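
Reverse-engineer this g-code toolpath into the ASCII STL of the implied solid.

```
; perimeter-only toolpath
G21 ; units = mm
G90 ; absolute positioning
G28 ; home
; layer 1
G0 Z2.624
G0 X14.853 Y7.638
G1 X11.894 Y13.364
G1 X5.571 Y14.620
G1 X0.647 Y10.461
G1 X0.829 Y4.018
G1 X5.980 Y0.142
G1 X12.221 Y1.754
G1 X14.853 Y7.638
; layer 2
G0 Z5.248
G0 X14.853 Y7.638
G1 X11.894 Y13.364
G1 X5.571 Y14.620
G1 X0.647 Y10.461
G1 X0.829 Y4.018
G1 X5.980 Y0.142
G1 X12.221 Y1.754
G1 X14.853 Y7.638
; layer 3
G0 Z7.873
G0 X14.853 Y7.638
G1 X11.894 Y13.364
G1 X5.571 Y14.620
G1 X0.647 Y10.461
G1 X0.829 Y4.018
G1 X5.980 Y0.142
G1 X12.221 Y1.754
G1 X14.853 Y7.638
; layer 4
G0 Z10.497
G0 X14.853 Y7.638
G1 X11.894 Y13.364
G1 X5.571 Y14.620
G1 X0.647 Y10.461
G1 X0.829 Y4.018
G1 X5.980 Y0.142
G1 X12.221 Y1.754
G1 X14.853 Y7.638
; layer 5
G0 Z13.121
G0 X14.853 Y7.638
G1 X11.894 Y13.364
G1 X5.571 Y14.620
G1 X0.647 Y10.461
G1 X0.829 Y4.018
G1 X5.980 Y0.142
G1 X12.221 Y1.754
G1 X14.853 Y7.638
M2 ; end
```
solid part
  facet normal 0.0000 0.0000 -1.0000
    outer loop
      vertex 5.571 14.620 0.000
      vertex 11.894 13.364 0.000
      vertex 14.853 7.638 0.000
    endloop
  endfacet
  facet normal 0.0000 0.0000 -1.0000
    outer loop
      vertex 0.647 10.461 0.000
      vertex 5.571 14.620 0.000
      vertex 14.853 7.638 0.000
    endloop
  endfacet
  facet normal 0.0000 0.0000 -1.0000
    outer loop
      vertex 0.829 4.018 0.000
      vertex 0.647 10.461 0.000
      vertex 14.853 7.638 0.000
    endloop
  endfacet
  facet normal 0.0000 0.0000 -1.0000
    outer loop
      vertex 5.980 0.142 0.000
      vertex 0.829 4.018 0.000
      vertex 14.853 7.638 0.000
    endloop
  endfacet
  facet normal 0.0000 0.0000 -1.0000
    outer loop
      vertex 12.221 1.754 0.000
      vertex 5.980 0.142 0.000
      vertex 14.853 7.638 0.000
    endloop
  endfacet
  facet normal 0.0000 0.0000 1.0000
    outer loop
      vertex 14.853 7.638 13.121
      vertex 11.894 13.364 13.121
      vertex 5.571 14.620 13.121
    endloop
  endfacet
  facet normal 0.0000 0.0000 1.0000
    outer loop
      vertex 14.853 7.638 13.121
      vertex 5.571 14.620 13.121
      vertex 0.647 10.461 13.121
    endloop
  endfacet
  facet normal 0.0000 0.0000 1.0000
    outer loop
      vertex 14.853 7.638 13.121
      vertex 0.647 10.461 13.121
      vertex 0.829 4.018 13.121
    endloop
  endfacet
  facet normal 0.0000 0.0000 1.0000
    outer loop
      vertex 14.853 7.638 13.121
      vertex 0.829 4.018 13.121
      vertex 5.980 0.142 13.121
    endloop
  endfacet
  facet normal 0.0000 0.0000 1.0000
    outer loop
      vertex 14.853 7.638 13.121
      vertex 5.980 0.142 13.121
      vertex 12.221 1.754 13.121
    endloop
  endfacet
  facet normal 0.8884 0.4591 0.0000
    outer loop
      vertex 14.853 7.638 0.000
      vertex 11.894 13.364 0.000
      vertex 11.894 13.364 13.121
    endloop
  endfacet
  facet normal 0.8884 0.4591 0.0000
    outer loop
      vertex 14.853 7.638 0.000
      vertex 11.894 13.364 13.121
      vertex 14.853 7.638 13.121
    endloop
  endfacet
  facet normal 0.1948 0.9808 0.0000
    outer loop
      vertex 11.894 13.364 0.000
      vertex 5.571 14.620 0.000
      vertex 5.571 14.620 13.121
    endloop
  endfacet
  facet normal 0.1948 0.9808 0.0000
    outer loop
      vertex 11.894 13.364 0.000
      vertex 5.571 14.620 13.121
      vertex 11.894 13.364 13.121
    endloop
  endfacet
  facet normal -0.6453 0.7640 0.0000
    outer loop
      vertex 5.571 14.620 0.000
      vertex 0.647 10.461 0.000
      vertex 0.647 10.461 13.121
    endloop
  endfacet
  facet normal -0.6453 0.7640 0.0000
    outer loop
      vertex 5.571 14.620 0.000
      vertex 0.647 10.461 13.121
      vertex 5.571 14.620 13.121
    endloop
  endfacet
  facet normal -0.9996 -0.0282 0.0000
    outer loop
      vertex 0.647 10.461 0.000
      vertex 0.829 4.018 0.000
      vertex 0.829 4.018 13.121
    endloop
  endfacet
  facet normal -0.9996 -0.0282 0.0000
    outer loop
      vertex 0.647 10.461 0.000
      vertex 0.829 4.018 13.121
      vertex 0.647 10.461 13.121
    endloop
  endfacet
  facet normal -0.6013 -0.7990 0.0000
    outer loop
      vertex 0.829 4.018 0.000
      vertex 5.980 0.142 0.000
      vertex 5.980 0.142 13.121
    endloop
  endfacet
  facet normal -0.6013 -0.7990 0.0000
    outer loop
      vertex 0.829 4.018 0.000
      vertex 5.980 0.142 13.121
      vertex 0.829 4.018 13.121
    endloop
  endfacet
  facet normal 0.2501 -0.9682 0.0000
    outer loop
      vertex 5.980 0.142 0.000
      vertex 12.221 1.754 0.000
      vertex 12.221 1.754 13.121
    endloop
  endfacet
  facet normal 0.2501 -0.9682 0.0000
    outer loop
      vertex 5.980 0.142 0.000
      vertex 12.221 1.754 13.121
      vertex 5.980 0.142 13.121
    endloop
  endfacet
  facet normal 0.9128 -0.4083 0.0000
    outer loop
      vertex 12.221 1.754 0.000
      vertex 14.853 7.638 0.000
      vertex 14.853 7.638 13.121
    endloop
  endfacet
  facet normal 0.9128 -0.4083 0.0000
    outer loop
      vertex 12.221 1.754 0.000
      vertex 14.853 7.638 13.121
      vertex 12.221 1.754 13.121
    endloop
  endfacet
endsolid part

The G0 Z moves step by Δz≈2.624 mm. Every layer's G1 loop is the same polygon, so the solid is a straight extrusion of it from z=0 to z≈13.1. Closing with flat bottom and top caps and triangulating gives 24 facets — a regular 7-sided prism (a cylinder approximated with 7 flat sides), circumscribed radius ≈ 7.43 mm, height ≈ 13.1 mm.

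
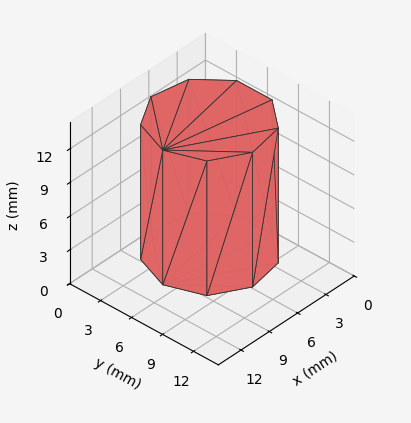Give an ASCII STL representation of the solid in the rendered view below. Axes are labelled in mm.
Reading the render: the shape is a regular 9-sided prism (a cylinder approximated with 9 flat sides), circumscribed radius ≈ 5 mm, height ≈ 12 mm (dimensions read to the nearest mm from the axis ticks). For the STL, each face is triangulated and given an outward normal.

solid part
  facet normal 0.0000 0.0000 -1.0000
    outer loop
      vertex 5.87 9.92 0.00
      vertex 8.83 8.21 0.00
      vertex 10.00 5.00 0.00
    endloop
  endfacet
  facet normal 0.0000 0.0000 -1.0000
    outer loop
      vertex 2.50 9.33 0.00
      vertex 5.87 9.92 0.00
      vertex 10.00 5.00 0.00
    endloop
  endfacet
  facet normal 0.0000 0.0000 -1.0000
    outer loop
      vertex 0.30 6.71 0.00
      vertex 2.50 9.33 0.00
      vertex 10.00 5.00 0.00
    endloop
  endfacet
  facet normal 0.0000 0.0000 -1.0000
    outer loop
      vertex 0.30 3.29 0.00
      vertex 0.30 6.71 0.00
      vertex 10.00 5.00 0.00
    endloop
  endfacet
  facet normal 0.0000 0.0000 -1.0000
    outer loop
      vertex 2.50 0.67 0.00
      vertex 0.30 3.29 0.00
      vertex 10.00 5.00 0.00
    endloop
  endfacet
  facet normal 0.0000 0.0000 -1.0000
    outer loop
      vertex 5.87 0.08 0.00
      vertex 2.50 0.67 0.00
      vertex 10.00 5.00 0.00
    endloop
  endfacet
  facet normal 0.0000 0.0000 -1.0000
    outer loop
      vertex 8.83 1.79 0.00
      vertex 5.87 0.08 0.00
      vertex 10.00 5.00 0.00
    endloop
  endfacet
  facet normal 0.0000 0.0000 1.0000
    outer loop
      vertex 10.00 5.00 12.00
      vertex 8.83 8.21 12.00
      vertex 5.87 9.92 12.00
    endloop
  endfacet
  facet normal 0.0000 0.0000 1.0000
    outer loop
      vertex 10.00 5.00 12.00
      vertex 5.87 9.92 12.00
      vertex 2.50 9.33 12.00
    endloop
  endfacet
  facet normal 0.0000 0.0000 1.0000
    outer loop
      vertex 10.00 5.00 12.00
      vertex 2.50 9.33 12.00
      vertex 0.30 6.71 12.00
    endloop
  endfacet
  facet normal 0.0000 0.0000 1.0000
    outer loop
      vertex 10.00 5.00 12.00
      vertex 0.30 6.71 12.00
      vertex 0.30 3.29 12.00
    endloop
  endfacet
  facet normal 0.0000 0.0000 1.0000
    outer loop
      vertex 10.00 5.00 12.00
      vertex 0.30 3.29 12.00
      vertex 2.50 0.67 12.00
    endloop
  endfacet
  facet normal 0.0000 0.0000 1.0000
    outer loop
      vertex 10.00 5.00 12.00
      vertex 2.50 0.67 12.00
      vertex 5.87 0.08 12.00
    endloop
  endfacet
  facet normal 0.0000 0.0000 1.0000
    outer loop
      vertex 10.00 5.00 12.00
      vertex 5.87 0.08 12.00
      vertex 8.83 1.79 12.00
    endloop
  endfacet
  facet normal 0.9395 0.3424 0.0000
    outer loop
      vertex 10.00 5.00 0.00
      vertex 8.83 8.21 0.00
      vertex 8.83 8.21 12.00
    endloop
  endfacet
  facet normal 0.9395 0.3424 0.0000
    outer loop
      vertex 10.00 5.00 0.00
      vertex 8.83 8.21 12.00
      vertex 10.00 5.00 12.00
    endloop
  endfacet
  facet normal 0.5002 0.8659 0.0000
    outer loop
      vertex 8.83 8.21 0.00
      vertex 5.87 9.92 0.00
      vertex 5.87 9.92 12.00
    endloop
  endfacet
  facet normal 0.5002 0.8659 0.0000
    outer loop
      vertex 8.83 8.21 0.00
      vertex 5.87 9.92 12.00
      vertex 8.83 8.21 12.00
    endloop
  endfacet
  facet normal -0.1725 0.9850 0.0000
    outer loop
      vertex 5.87 9.92 0.00
      vertex 2.50 9.33 0.00
      vertex 2.50 9.33 12.00
    endloop
  endfacet
  facet normal -0.1725 0.9850 0.0000
    outer loop
      vertex 5.87 9.92 0.00
      vertex 2.50 9.33 12.00
      vertex 5.87 9.92 12.00
    endloop
  endfacet
  facet normal -0.7658 0.6431 0.0000
    outer loop
      vertex 2.50 9.33 0.00
      vertex 0.30 6.71 0.00
      vertex 0.30 6.71 12.00
    endloop
  endfacet
  facet normal -0.7658 0.6431 0.0000
    outer loop
      vertex 2.50 9.33 0.00
      vertex 0.30 6.71 12.00
      vertex 2.50 9.33 12.00
    endloop
  endfacet
  facet normal -1.0000 0.0000 0.0000
    outer loop
      vertex 0.30 6.71 0.00
      vertex 0.30 3.29 0.00
      vertex 0.30 3.29 12.00
    endloop
  endfacet
  facet normal -1.0000 0.0000 0.0000
    outer loop
      vertex 0.30 6.71 0.00
      vertex 0.30 3.29 12.00
      vertex 0.30 6.71 12.00
    endloop
  endfacet
  facet normal -0.7658 -0.6431 0.0000
    outer loop
      vertex 0.30 3.29 0.00
      vertex 2.50 0.67 0.00
      vertex 2.50 0.67 12.00
    endloop
  endfacet
  facet normal -0.7658 -0.6431 0.0000
    outer loop
      vertex 0.30 3.29 0.00
      vertex 2.50 0.67 12.00
      vertex 0.30 3.29 12.00
    endloop
  endfacet
  facet normal -0.1725 -0.9850 0.0000
    outer loop
      vertex 2.50 0.67 0.00
      vertex 5.87 0.08 0.00
      vertex 5.87 0.08 12.00
    endloop
  endfacet
  facet normal -0.1725 -0.9850 0.0000
    outer loop
      vertex 2.50 0.67 0.00
      vertex 5.87 0.08 12.00
      vertex 2.50 0.67 12.00
    endloop
  endfacet
  facet normal 0.5002 -0.8659 0.0000
    outer loop
      vertex 5.87 0.08 0.00
      vertex 8.83 1.79 0.00
      vertex 8.83 1.79 12.00
    endloop
  endfacet
  facet normal 0.5002 -0.8659 0.0000
    outer loop
      vertex 5.87 0.08 0.00
      vertex 8.83 1.79 12.00
      vertex 5.87 0.08 12.00
    endloop
  endfacet
  facet normal 0.9395 -0.3424 0.0000
    outer loop
      vertex 8.83 1.79 0.00
      vertex 10.00 5.00 0.00
      vertex 10.00 5.00 12.00
    endloop
  endfacet
  facet normal 0.9395 -0.3424 0.0000
    outer loop
      vertex 8.83 1.79 0.00
      vertex 10.00 5.00 12.00
      vertex 8.83 1.79 12.00
    endloop
  endfacet
endsolid part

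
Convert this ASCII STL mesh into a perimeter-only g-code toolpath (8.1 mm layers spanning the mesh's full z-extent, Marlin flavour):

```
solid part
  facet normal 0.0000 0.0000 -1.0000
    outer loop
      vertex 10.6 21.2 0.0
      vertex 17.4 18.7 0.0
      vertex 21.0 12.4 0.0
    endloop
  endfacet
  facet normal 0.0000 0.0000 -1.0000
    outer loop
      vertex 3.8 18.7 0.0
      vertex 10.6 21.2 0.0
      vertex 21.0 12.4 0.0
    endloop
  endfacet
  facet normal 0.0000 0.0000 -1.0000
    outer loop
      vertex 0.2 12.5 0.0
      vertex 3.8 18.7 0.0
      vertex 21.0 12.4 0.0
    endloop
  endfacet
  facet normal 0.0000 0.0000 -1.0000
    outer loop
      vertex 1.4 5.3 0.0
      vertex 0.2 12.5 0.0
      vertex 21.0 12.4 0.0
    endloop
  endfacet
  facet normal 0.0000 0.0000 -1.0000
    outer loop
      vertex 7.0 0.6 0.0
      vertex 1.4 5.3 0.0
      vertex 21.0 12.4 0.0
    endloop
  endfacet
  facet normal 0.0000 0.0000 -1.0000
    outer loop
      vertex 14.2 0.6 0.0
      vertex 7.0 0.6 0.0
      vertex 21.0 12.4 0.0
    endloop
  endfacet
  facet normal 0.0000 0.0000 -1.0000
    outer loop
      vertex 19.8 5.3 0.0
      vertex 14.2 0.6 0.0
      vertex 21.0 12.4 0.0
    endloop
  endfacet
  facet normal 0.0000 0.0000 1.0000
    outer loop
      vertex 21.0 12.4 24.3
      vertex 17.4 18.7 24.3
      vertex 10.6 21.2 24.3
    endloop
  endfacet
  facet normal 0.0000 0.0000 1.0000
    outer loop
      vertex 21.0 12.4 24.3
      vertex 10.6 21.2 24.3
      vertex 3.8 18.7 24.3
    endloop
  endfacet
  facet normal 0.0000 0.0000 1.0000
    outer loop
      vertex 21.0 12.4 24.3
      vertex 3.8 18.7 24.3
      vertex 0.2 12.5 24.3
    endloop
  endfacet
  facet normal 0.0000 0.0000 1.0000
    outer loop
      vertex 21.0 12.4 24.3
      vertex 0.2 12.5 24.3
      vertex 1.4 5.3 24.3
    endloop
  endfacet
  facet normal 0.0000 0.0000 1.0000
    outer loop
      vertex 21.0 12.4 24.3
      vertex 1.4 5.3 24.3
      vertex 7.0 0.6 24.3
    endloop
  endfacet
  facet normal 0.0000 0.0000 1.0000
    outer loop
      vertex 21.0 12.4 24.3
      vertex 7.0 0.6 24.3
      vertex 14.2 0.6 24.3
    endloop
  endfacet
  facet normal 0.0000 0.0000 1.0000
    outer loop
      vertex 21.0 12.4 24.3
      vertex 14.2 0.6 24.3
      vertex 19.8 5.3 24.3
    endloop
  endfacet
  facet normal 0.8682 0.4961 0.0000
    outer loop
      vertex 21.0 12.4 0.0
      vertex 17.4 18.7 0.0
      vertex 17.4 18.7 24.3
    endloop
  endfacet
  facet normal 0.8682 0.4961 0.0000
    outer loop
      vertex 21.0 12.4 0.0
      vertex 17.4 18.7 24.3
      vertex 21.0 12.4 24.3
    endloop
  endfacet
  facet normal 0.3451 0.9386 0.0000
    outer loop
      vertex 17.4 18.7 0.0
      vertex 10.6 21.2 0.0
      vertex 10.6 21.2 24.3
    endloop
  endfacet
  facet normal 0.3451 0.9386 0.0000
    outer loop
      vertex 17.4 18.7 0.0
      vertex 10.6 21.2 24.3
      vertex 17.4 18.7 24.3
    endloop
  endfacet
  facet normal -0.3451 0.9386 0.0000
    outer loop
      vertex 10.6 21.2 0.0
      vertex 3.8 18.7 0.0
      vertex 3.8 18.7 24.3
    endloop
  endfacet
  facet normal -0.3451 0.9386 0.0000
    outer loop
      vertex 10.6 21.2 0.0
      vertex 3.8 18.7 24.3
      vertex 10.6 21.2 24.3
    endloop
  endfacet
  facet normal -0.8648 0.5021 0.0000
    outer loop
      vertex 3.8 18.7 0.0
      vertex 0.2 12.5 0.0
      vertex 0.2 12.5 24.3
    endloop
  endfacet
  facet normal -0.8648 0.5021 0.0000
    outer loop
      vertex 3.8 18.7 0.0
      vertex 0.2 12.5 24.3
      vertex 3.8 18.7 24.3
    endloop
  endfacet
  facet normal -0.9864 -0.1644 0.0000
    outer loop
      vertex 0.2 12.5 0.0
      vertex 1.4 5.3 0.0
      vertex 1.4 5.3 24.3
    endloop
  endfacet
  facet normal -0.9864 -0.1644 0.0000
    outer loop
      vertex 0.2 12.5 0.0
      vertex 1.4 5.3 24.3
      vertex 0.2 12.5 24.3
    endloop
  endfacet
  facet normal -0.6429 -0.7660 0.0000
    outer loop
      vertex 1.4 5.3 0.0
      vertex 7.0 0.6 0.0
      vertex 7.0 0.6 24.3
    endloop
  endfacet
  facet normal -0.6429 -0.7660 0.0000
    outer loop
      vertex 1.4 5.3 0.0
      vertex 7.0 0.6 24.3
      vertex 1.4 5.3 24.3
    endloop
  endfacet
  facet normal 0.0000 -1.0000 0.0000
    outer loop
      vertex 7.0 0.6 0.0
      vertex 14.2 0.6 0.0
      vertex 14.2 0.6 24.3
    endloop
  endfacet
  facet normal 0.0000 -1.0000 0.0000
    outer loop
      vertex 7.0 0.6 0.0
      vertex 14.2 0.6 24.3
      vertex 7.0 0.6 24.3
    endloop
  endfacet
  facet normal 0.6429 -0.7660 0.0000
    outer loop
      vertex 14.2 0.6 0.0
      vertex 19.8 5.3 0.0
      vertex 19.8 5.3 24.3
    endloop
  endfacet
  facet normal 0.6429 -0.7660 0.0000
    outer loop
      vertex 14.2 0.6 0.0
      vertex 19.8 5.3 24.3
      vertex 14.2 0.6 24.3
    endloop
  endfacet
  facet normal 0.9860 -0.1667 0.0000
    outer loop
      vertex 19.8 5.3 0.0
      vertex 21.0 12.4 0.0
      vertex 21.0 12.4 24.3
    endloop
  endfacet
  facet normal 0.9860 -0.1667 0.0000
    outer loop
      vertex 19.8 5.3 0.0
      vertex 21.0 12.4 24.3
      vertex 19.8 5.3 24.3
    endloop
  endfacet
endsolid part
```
; perimeter-only toolpath
G21 ; units = mm
G90 ; absolute positioning
G28 ; home
; layer 1
G0 Z8.1
G0 X21.0 Y12.4
G1 X17.4 Y18.7
G1 X10.6 Y21.2
G1 X3.8 Y18.7
G1 X0.2 Y12.5
G1 X1.4 Y5.3
G1 X7.0 Y0.6
G1 X14.2 Y0.6
G1 X19.8 Y5.3
G1 X21.0 Y12.4
; layer 2
G0 Z16.2
G0 X21.0 Y12.4
G1 X17.4 Y18.7
G1 X10.6 Y21.2
G1 X3.8 Y18.7
G1 X0.2 Y12.5
G1 X1.4 Y5.3
G1 X7.0 Y0.6
G1 X14.2 Y0.6
G1 X19.8 Y5.3
G1 X21.0 Y12.4
; layer 3
G0 Z24.3
G0 X21.0 Y12.4
G1 X17.4 Y18.7
G1 X10.6 Y21.2
G1 X3.8 Y18.7
G1 X0.2 Y12.5
G1 X1.4 Y5.3
G1 X7.0 Y0.6
G1 X14.2 Y0.6
G1 X19.8 Y5.3
G1 X21.0 Y12.4
M2 ; end

The solid is a regular 9-sided prism (a cylinder approximated with 9 flat sides), circumscribed radius ≈ 10.6 mm, height ≈ 24.3 mm. Slicing at Δz = 8.1 mm — 3 equal slices spanning the solid's height, so layer i sits at z = i·h/3 — gives 3 non-empty perimeters. Each is a 9-segment closed polygon; G0 lifts to the layer z and rapids to the start vertex, then G1 traces the edges.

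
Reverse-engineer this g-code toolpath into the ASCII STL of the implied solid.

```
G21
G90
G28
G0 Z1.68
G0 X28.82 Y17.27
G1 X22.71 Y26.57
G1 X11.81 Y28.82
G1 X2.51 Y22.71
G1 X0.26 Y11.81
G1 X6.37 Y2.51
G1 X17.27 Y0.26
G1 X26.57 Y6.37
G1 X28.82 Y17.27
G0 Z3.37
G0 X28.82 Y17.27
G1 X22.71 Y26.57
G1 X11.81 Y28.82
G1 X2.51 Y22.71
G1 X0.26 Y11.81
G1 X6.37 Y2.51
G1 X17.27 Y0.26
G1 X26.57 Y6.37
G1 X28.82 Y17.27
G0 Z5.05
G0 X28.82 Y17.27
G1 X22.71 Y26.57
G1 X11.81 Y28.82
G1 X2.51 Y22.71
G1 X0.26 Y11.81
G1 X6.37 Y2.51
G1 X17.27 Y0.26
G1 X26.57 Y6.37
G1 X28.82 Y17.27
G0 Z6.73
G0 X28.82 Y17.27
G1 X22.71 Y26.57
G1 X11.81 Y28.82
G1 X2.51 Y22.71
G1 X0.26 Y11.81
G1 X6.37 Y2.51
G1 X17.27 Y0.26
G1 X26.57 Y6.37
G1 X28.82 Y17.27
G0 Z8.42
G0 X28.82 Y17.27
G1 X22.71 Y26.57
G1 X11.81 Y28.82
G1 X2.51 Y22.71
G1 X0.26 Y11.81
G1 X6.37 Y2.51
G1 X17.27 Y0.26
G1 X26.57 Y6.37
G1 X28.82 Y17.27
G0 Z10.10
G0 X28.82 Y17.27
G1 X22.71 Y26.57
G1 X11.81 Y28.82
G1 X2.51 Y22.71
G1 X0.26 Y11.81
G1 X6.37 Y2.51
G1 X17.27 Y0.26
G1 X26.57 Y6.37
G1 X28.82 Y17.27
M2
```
solid part
  facet normal 0.0000 0.0000 -1.0000
    outer loop
      vertex 11.81 28.82 0.00
      vertex 22.71 26.57 0.00
      vertex 28.82 17.27 0.00
    endloop
  endfacet
  facet normal 0.0000 0.0000 -1.0000
    outer loop
      vertex 2.51 22.71 0.00
      vertex 11.81 28.82 0.00
      vertex 28.82 17.27 0.00
    endloop
  endfacet
  facet normal 0.0000 0.0000 -1.0000
    outer loop
      vertex 0.26 11.81 0.00
      vertex 2.51 22.71 0.00
      vertex 28.82 17.27 0.00
    endloop
  endfacet
  facet normal 0.0000 0.0000 -1.0000
    outer loop
      vertex 6.37 2.51 0.00
      vertex 0.26 11.81 0.00
      vertex 28.82 17.27 0.00
    endloop
  endfacet
  facet normal 0.0000 0.0000 -1.0000
    outer loop
      vertex 17.27 0.26 0.00
      vertex 6.37 2.51 0.00
      vertex 28.82 17.27 0.00
    endloop
  endfacet
  facet normal 0.0000 0.0000 -1.0000
    outer loop
      vertex 26.57 6.37 0.00
      vertex 17.27 0.26 0.00
      vertex 28.82 17.27 0.00
    endloop
  endfacet
  facet normal 0.0000 0.0000 1.0000
    outer loop
      vertex 28.82 17.27 10.10
      vertex 22.71 26.57 10.10
      vertex 11.81 28.82 10.10
    endloop
  endfacet
  facet normal 0.0000 0.0000 1.0000
    outer loop
      vertex 28.82 17.27 10.10
      vertex 11.81 28.82 10.10
      vertex 2.51 22.71 10.10
    endloop
  endfacet
  facet normal 0.0000 0.0000 1.0000
    outer loop
      vertex 28.82 17.27 10.10
      vertex 2.51 22.71 10.10
      vertex 0.26 11.81 10.10
    endloop
  endfacet
  facet normal 0.0000 0.0000 1.0000
    outer loop
      vertex 28.82 17.27 10.10
      vertex 0.26 11.81 10.10
      vertex 6.37 2.51 10.10
    endloop
  endfacet
  facet normal 0.0000 0.0000 1.0000
    outer loop
      vertex 28.82 17.27 10.10
      vertex 6.37 2.51 10.10
      vertex 17.27 0.26 10.10
    endloop
  endfacet
  facet normal 0.0000 0.0000 1.0000
    outer loop
      vertex 28.82 17.27 10.10
      vertex 17.27 0.26 10.10
      vertex 26.57 6.37 10.10
    endloop
  endfacet
  facet normal 0.8358 0.5491 0.0000
    outer loop
      vertex 28.82 17.27 0.00
      vertex 22.71 26.57 0.00
      vertex 22.71 26.57 10.10
    endloop
  endfacet
  facet normal 0.8358 0.5491 0.0000
    outer loop
      vertex 28.82 17.27 0.00
      vertex 22.71 26.57 10.10
      vertex 28.82 17.27 10.10
    endloop
  endfacet
  facet normal 0.2022 0.9794 0.0000
    outer loop
      vertex 22.71 26.57 0.00
      vertex 11.81 28.82 0.00
      vertex 11.81 28.82 10.10
    endloop
  endfacet
  facet normal 0.2022 0.9794 0.0000
    outer loop
      vertex 22.71 26.57 0.00
      vertex 11.81 28.82 10.10
      vertex 22.71 26.57 10.10
    endloop
  endfacet
  facet normal -0.5491 0.8358 0.0000
    outer loop
      vertex 11.81 28.82 0.00
      vertex 2.51 22.71 0.00
      vertex 2.51 22.71 10.10
    endloop
  endfacet
  facet normal -0.5491 0.8358 0.0000
    outer loop
      vertex 11.81 28.82 0.00
      vertex 2.51 22.71 10.10
      vertex 11.81 28.82 10.10
    endloop
  endfacet
  facet normal -0.9794 0.2022 0.0000
    outer loop
      vertex 2.51 22.71 0.00
      vertex 0.26 11.81 0.00
      vertex 0.26 11.81 10.10
    endloop
  endfacet
  facet normal -0.9794 0.2022 0.0000
    outer loop
      vertex 2.51 22.71 0.00
      vertex 0.26 11.81 10.10
      vertex 2.51 22.71 10.10
    endloop
  endfacet
  facet normal -0.8358 -0.5491 0.0000
    outer loop
      vertex 0.26 11.81 0.00
      vertex 6.37 2.51 0.00
      vertex 6.37 2.51 10.10
    endloop
  endfacet
  facet normal -0.8358 -0.5491 0.0000
    outer loop
      vertex 0.26 11.81 0.00
      vertex 6.37 2.51 10.10
      vertex 0.26 11.81 10.10
    endloop
  endfacet
  facet normal -0.2022 -0.9794 0.0000
    outer loop
      vertex 6.37 2.51 0.00
      vertex 17.27 0.26 0.00
      vertex 17.27 0.26 10.10
    endloop
  endfacet
  facet normal -0.2022 -0.9794 0.0000
    outer loop
      vertex 6.37 2.51 0.00
      vertex 17.27 0.26 10.10
      vertex 6.37 2.51 10.10
    endloop
  endfacet
  facet normal 0.5491 -0.8358 0.0000
    outer loop
      vertex 17.27 0.26 0.00
      vertex 26.57 6.37 0.00
      vertex 26.57 6.37 10.10
    endloop
  endfacet
  facet normal 0.5491 -0.8358 0.0000
    outer loop
      vertex 17.27 0.26 0.00
      vertex 26.57 6.37 10.10
      vertex 17.27 0.26 10.10
    endloop
  endfacet
  facet normal 0.9794 -0.2022 0.0000
    outer loop
      vertex 26.57 6.37 0.00
      vertex 28.82 17.27 0.00
      vertex 28.82 17.27 10.10
    endloop
  endfacet
  facet normal 0.9794 -0.2022 0.0000
    outer loop
      vertex 26.57 6.37 0.00
      vertex 28.82 17.27 10.10
      vertex 26.57 6.37 10.10
    endloop
  endfacet
endsolid part

The G0 Z moves step by Δz≈1.68 mm. Every layer's G1 loop is the same polygon, so the solid is a straight extrusion of it from z=0 to z≈10.1. Closing with flat bottom and top caps and triangulating gives 28 facets — a regular 8-sided prism (a cylinder approximated with 8 flat sides), circumscribed radius ≈ 14.5 mm, height ≈ 10.1 mm.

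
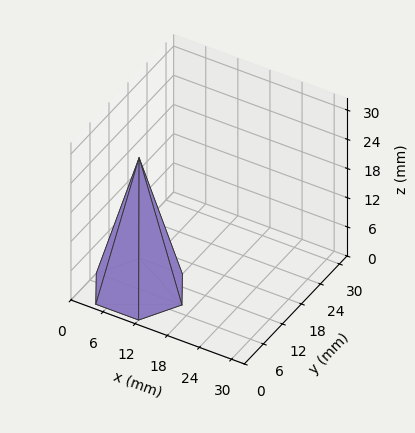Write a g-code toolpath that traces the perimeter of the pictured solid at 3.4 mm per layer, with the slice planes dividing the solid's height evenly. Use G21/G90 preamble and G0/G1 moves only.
Reading the render: the shape is a regular 6-sided pyramid, base circumscribed radius ≈ 8 mm, apex at z ≈ 27 mm (dimensions read to the nearest mm from the axis ticks). For the g-code, the solid's height is divided into equal slices at the stated Δz and each level perimeter traced with G1 moves after a G0 lift.

; perimeter-only toolpath
G21 ; units = mm
G90 ; absolute positioning
G28 ; home
; layer 1
G0 Z3.4
G0 X15.0 Y8.0
G1 X11.5 Y14.0
G1 X4.5 Y14.0
G1 X1.0 Y8.0
G1 X4.5 Y2.0
G1 X11.5 Y2.0
G1 X15.0 Y8.0
; layer 2
G0 Z6.8
G0 X14.0 Y8.0
G1 X11.0 Y13.2
G1 X5.0 Y13.2
G1 X2.0 Y8.0
G1 X5.0 Y2.8
G1 X11.0 Y2.8
G1 X14.0 Y8.0
; layer 3
G0 Z10.1
G0 X13.0 Y8.0
G1 X10.5 Y12.3
G1 X5.5 Y12.3
G1 X3.0 Y8.0
G1 X5.5 Y3.7
G1 X10.5 Y3.7
G1 X13.0 Y8.0
; layer 4
G0 Z13.5
G0 X12.0 Y8.0
G1 X10.0 Y11.4
G1 X6.0 Y11.4
G1 X4.0 Y8.0
G1 X6.0 Y4.5
G1 X10.0 Y4.5
G1 X12.0 Y8.0
; layer 5
G0 Z16.9
G0 X11.0 Y8.0
G1 X9.5 Y10.6
G1 X6.5 Y10.6
G1 X5.0 Y8.0
G1 X6.5 Y5.4
G1 X9.5 Y5.4
G1 X11.0 Y8.0
; layer 6
G0 Z20.2
G0 X10.0 Y8.0
G1 X9.0 Y9.7
G1 X7.0 Y9.7
G1 X6.0 Y8.0
G1 X7.0 Y6.3
G1 X9.0 Y6.3
G1 X10.0 Y8.0
; layer 7
G0 Z23.6
G0 X9.0 Y8.0
G1 X8.5 Y8.9
G1 X7.5 Y8.9
G1 X7.0 Y8.0
G1 X7.5 Y7.1
G1 X8.5 Y7.1
G1 X9.0 Y8.0
M2 ; end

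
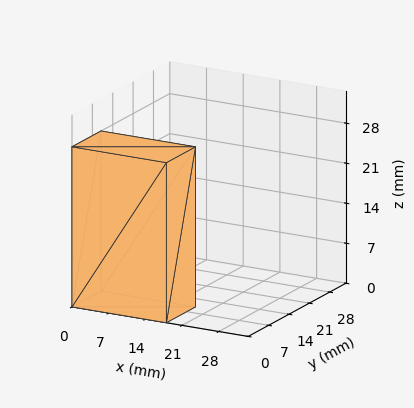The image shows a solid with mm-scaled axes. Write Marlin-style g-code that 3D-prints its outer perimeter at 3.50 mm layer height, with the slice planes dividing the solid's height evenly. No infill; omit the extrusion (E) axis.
Reading the render: the shape is a rectangular box, roughly 18 × 10 mm footprint and 28 mm tall (dimensions read to the nearest mm from the axis ticks). For the g-code, the solid's height is divided into equal slices at the stated Δz and each level perimeter traced with G1 moves after a G0 lift.

; perimeter-only toolpath
G21 ; units = mm
G90 ; absolute positioning
G28 ; home
; layer 1
G0 Z3.50
G0 X0.00 Y0.00
G1 X18.00 Y0.00
G1 X18.00 Y10.00
G1 X0.00 Y10.00
G1 X0.00 Y0.00
; layer 2
G0 Z7.00
G0 X0.00 Y0.00
G1 X18.00 Y0.00
G1 X18.00 Y10.00
G1 X0.00 Y10.00
G1 X0.00 Y0.00
; layer 3
G0 Z10.50
G0 X0.00 Y0.00
G1 X18.00 Y0.00
G1 X18.00 Y10.00
G1 X0.00 Y10.00
G1 X0.00 Y0.00
; layer 4
G0 Z14.00
G0 X0.00 Y0.00
G1 X18.00 Y0.00
G1 X18.00 Y10.00
G1 X0.00 Y10.00
G1 X0.00 Y0.00
; layer 5
G0 Z17.50
G0 X0.00 Y0.00
G1 X18.00 Y0.00
G1 X18.00 Y10.00
G1 X0.00 Y10.00
G1 X0.00 Y0.00
; layer 6
G0 Z21.00
G0 X0.00 Y0.00
G1 X18.00 Y0.00
G1 X18.00 Y10.00
G1 X0.00 Y10.00
G1 X0.00 Y0.00
; layer 7
G0 Z24.50
G0 X0.00 Y0.00
G1 X18.00 Y0.00
G1 X18.00 Y10.00
G1 X0.00 Y10.00
G1 X0.00 Y0.00
; layer 8
G0 Z28.00
G0 X0.00 Y0.00
G1 X18.00 Y0.00
G1 X18.00 Y10.00
G1 X0.00 Y10.00
G1 X0.00 Y0.00
M2 ; end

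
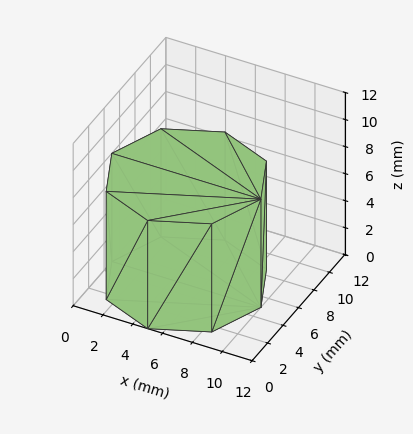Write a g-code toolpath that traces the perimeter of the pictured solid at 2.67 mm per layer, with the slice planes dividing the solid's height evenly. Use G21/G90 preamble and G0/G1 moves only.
Reading the render: the shape is a regular 8-sided prism (a cylinder approximated with 8 flat sides), circumscribed radius ≈ 5 mm, height ≈ 8 mm (dimensions read to the nearest mm from the axis ticks). For the g-code, the solid's height is divided into equal slices at the stated Δz and each level perimeter traced with G1 moves after a G0 lift.

; perimeter-only toolpath
G21 ; units = mm
G90 ; absolute positioning
G28 ; home
; layer 1
G0 Z2.67
G0 X10.00 Y5.00
G1 X8.54 Y8.54
G1 X5.00 Y10.00
G1 X1.46 Y8.54
G1 X0.00 Y5.00
G1 X1.46 Y1.46
G1 X5.00 Y0.00
G1 X8.54 Y1.46
G1 X10.00 Y5.00
; layer 2
G0 Z5.33
G0 X10.00 Y5.00
G1 X8.54 Y8.54
G1 X5.00 Y10.00
G1 X1.46 Y8.54
G1 X0.00 Y5.00
G1 X1.46 Y1.46
G1 X5.00 Y0.00
G1 X8.54 Y1.46
G1 X10.00 Y5.00
; layer 3
G0 Z8.00
G0 X10.00 Y5.00
G1 X8.54 Y8.54
G1 X5.00 Y10.00
G1 X1.46 Y8.54
G1 X0.00 Y5.00
G1 X1.46 Y1.46
G1 X5.00 Y0.00
G1 X8.54 Y1.46
G1 X10.00 Y5.00
M2 ; end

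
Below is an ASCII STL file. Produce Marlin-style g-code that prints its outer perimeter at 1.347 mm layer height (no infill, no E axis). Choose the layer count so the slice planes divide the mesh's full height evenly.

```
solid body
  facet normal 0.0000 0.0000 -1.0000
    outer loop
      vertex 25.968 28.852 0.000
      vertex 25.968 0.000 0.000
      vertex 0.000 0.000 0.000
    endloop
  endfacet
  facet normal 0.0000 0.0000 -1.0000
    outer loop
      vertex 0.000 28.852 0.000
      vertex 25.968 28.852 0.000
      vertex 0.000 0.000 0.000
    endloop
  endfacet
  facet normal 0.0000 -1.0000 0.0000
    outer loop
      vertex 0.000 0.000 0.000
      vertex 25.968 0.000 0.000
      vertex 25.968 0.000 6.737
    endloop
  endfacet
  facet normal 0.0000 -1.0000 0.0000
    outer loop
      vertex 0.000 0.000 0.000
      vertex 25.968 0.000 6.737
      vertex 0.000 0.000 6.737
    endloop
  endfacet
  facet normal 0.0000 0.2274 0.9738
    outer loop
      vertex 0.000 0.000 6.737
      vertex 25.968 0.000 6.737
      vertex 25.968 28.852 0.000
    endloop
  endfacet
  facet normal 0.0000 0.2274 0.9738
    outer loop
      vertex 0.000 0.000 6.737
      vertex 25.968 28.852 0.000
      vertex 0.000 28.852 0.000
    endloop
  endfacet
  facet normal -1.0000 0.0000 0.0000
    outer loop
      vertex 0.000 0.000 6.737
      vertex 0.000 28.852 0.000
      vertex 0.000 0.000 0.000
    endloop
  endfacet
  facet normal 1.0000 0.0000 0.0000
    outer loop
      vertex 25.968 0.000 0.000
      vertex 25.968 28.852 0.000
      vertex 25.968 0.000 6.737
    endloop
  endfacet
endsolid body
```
; perimeter-only toolpath
G21 ; units = mm
G90 ; absolute positioning
G28 ; home
; layer 1
G0 Z1.347
G0 X0.000 Y0.000
G1 X25.968 Y0.000
G1 X25.968 Y23.082
G1 X0.000 Y23.082
G1 X0.000 Y0.000
; layer 2
G0 Z2.695
G0 X0.000 Y0.000
G1 X25.968 Y0.000
G1 X25.968 Y17.311
G1 X0.000 Y17.311
G1 X0.000 Y0.000
; layer 3
G0 Z4.042
G0 X0.000 Y0.000
G1 X25.968 Y0.000
G1 X25.968 Y11.541
G1 X0.000 Y11.541
G1 X0.000 Y0.000
; layer 4
G0 Z5.390
G0 X0.000 Y0.000
G1 X25.968 Y0.000
G1 X25.968 Y5.770
G1 X0.000 Y5.770
G1 X0.000 Y0.000
M2 ; end

The solid is a wedge (ramp): 26 × 28.9 mm base, rising to 6.74 mm along the y=0 edge and sloping linearly to z=0 at y=28.9. Slicing at Δz = 1.347 mm — 5 equal slices spanning the solid's height, so layer i sits at z = i·h/5 — gives 4 non-empty perimeters. Each is a 4-segment closed polygon; G0 lifts to the layer z and rapids to the start vertex, then G1 traces the edges. The cross-section shrinks linearly with z (the slice at the apex is degenerate and omitted).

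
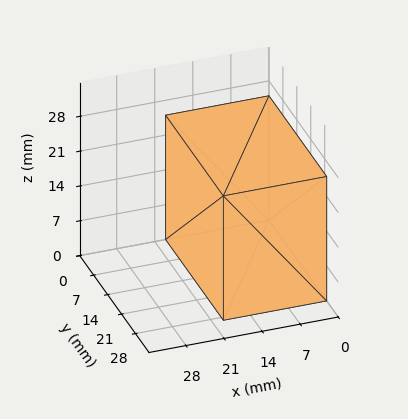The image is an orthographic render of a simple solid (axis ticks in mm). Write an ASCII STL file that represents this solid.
Reading the render: the shape is a rectangular box, roughly 19 × 29 mm footprint and 25 mm tall (dimensions read to the nearest mm from the axis ticks). For the STL, each face is triangulated and given an outward normal.

solid part
  facet normal 0.0000 0.0000 -1.0000
    outer loop
      vertex 19.000 29.000 0.000
      vertex 19.000 0.000 0.000
      vertex 0.000 0.000 0.000
    endloop
  endfacet
  facet normal 0.0000 0.0000 -1.0000
    outer loop
      vertex 0.000 29.000 0.000
      vertex 19.000 29.000 0.000
      vertex 0.000 0.000 0.000
    endloop
  endfacet
  facet normal 0.0000 0.0000 1.0000
    outer loop
      vertex 0.000 0.000 25.000
      vertex 19.000 0.000 25.000
      vertex 19.000 29.000 25.000
    endloop
  endfacet
  facet normal 0.0000 0.0000 1.0000
    outer loop
      vertex 0.000 0.000 25.000
      vertex 19.000 29.000 25.000
      vertex 0.000 29.000 25.000
    endloop
  endfacet
  facet normal 0.0000 -1.0000 0.0000
    outer loop
      vertex 0.000 0.000 0.000
      vertex 19.000 0.000 0.000
      vertex 19.000 0.000 25.000
    endloop
  endfacet
  facet normal 0.0000 -1.0000 0.0000
    outer loop
      vertex 0.000 0.000 0.000
      vertex 19.000 0.000 25.000
      vertex 0.000 0.000 25.000
    endloop
  endfacet
  facet normal 0.0000 1.0000 0.0000
    outer loop
      vertex 19.000 29.000 25.000
      vertex 19.000 29.000 0.000
      vertex 0.000 29.000 0.000
    endloop
  endfacet
  facet normal 0.0000 1.0000 0.0000
    outer loop
      vertex 0.000 29.000 25.000
      vertex 19.000 29.000 25.000
      vertex 0.000 29.000 0.000
    endloop
  endfacet
  facet normal -1.0000 0.0000 0.0000
    outer loop
      vertex 0.000 29.000 25.000
      vertex 0.000 29.000 0.000
      vertex 0.000 0.000 0.000
    endloop
  endfacet
  facet normal -1.0000 0.0000 0.0000
    outer loop
      vertex 0.000 0.000 25.000
      vertex 0.000 29.000 25.000
      vertex 0.000 0.000 0.000
    endloop
  endfacet
  facet normal 1.0000 0.0000 0.0000
    outer loop
      vertex 19.000 0.000 0.000
      vertex 19.000 29.000 0.000
      vertex 19.000 29.000 25.000
    endloop
  endfacet
  facet normal 1.0000 0.0000 0.0000
    outer loop
      vertex 19.000 0.000 0.000
      vertex 19.000 29.000 25.000
      vertex 19.000 0.000 25.000
    endloop
  endfacet
endsolid part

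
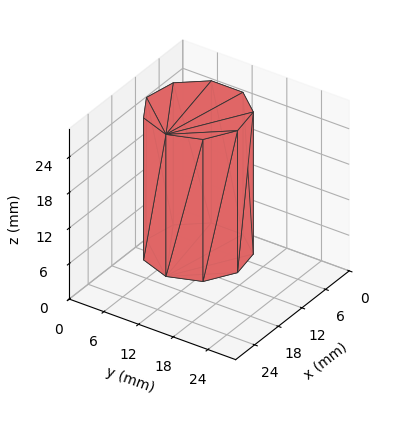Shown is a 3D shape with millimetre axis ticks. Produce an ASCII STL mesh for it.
Reading the render: the shape is a regular 9-sided prism (a cylinder approximated with 9 flat sides), circumscribed radius ≈ 8 mm, height ≈ 24 mm (dimensions read to the nearest mm from the axis ticks). For the STL, each face is triangulated and given an outward normal.

solid part
  facet normal 0.0000 0.0000 -1.0000
    outer loop
      vertex 9.389 15.878 0.000
      vertex 14.128 13.142 0.000
      vertex 16.000 8.000 0.000
    endloop
  endfacet
  facet normal 0.0000 0.0000 -1.0000
    outer loop
      vertex 4.000 14.928 0.000
      vertex 9.389 15.878 0.000
      vertex 16.000 8.000 0.000
    endloop
  endfacet
  facet normal 0.0000 0.0000 -1.0000
    outer loop
      vertex 0.482 10.736 0.000
      vertex 4.000 14.928 0.000
      vertex 16.000 8.000 0.000
    endloop
  endfacet
  facet normal 0.0000 0.0000 -1.0000
    outer loop
      vertex 0.482 5.264 0.000
      vertex 0.482 10.736 0.000
      vertex 16.000 8.000 0.000
    endloop
  endfacet
  facet normal 0.0000 0.0000 -1.0000
    outer loop
      vertex 4.000 1.072 0.000
      vertex 0.482 5.264 0.000
      vertex 16.000 8.000 0.000
    endloop
  endfacet
  facet normal 0.0000 0.0000 -1.0000
    outer loop
      vertex 9.389 0.122 0.000
      vertex 4.000 1.072 0.000
      vertex 16.000 8.000 0.000
    endloop
  endfacet
  facet normal 0.0000 0.0000 -1.0000
    outer loop
      vertex 14.128 2.858 0.000
      vertex 9.389 0.122 0.000
      vertex 16.000 8.000 0.000
    endloop
  endfacet
  facet normal 0.0000 0.0000 1.0000
    outer loop
      vertex 16.000 8.000 24.000
      vertex 14.128 13.142 24.000
      vertex 9.389 15.878 24.000
    endloop
  endfacet
  facet normal 0.0000 0.0000 1.0000
    outer loop
      vertex 16.000 8.000 24.000
      vertex 9.389 15.878 24.000
      vertex 4.000 14.928 24.000
    endloop
  endfacet
  facet normal 0.0000 0.0000 1.0000
    outer loop
      vertex 16.000 8.000 24.000
      vertex 4.000 14.928 24.000
      vertex 0.482 10.736 24.000
    endloop
  endfacet
  facet normal 0.0000 0.0000 1.0000
    outer loop
      vertex 16.000 8.000 24.000
      vertex 0.482 10.736 24.000
      vertex 0.482 5.264 24.000
    endloop
  endfacet
  facet normal 0.0000 0.0000 1.0000
    outer loop
      vertex 16.000 8.000 24.000
      vertex 0.482 5.264 24.000
      vertex 4.000 1.072 24.000
    endloop
  endfacet
  facet normal 0.0000 0.0000 1.0000
    outer loop
      vertex 16.000 8.000 24.000
      vertex 4.000 1.072 24.000
      vertex 9.389 0.122 24.000
    endloop
  endfacet
  facet normal 0.0000 0.0000 1.0000
    outer loop
      vertex 16.000 8.000 24.000
      vertex 9.389 0.122 24.000
      vertex 14.128 2.858 24.000
    endloop
  endfacet
  facet normal 0.9397 0.3421 0.0000
    outer loop
      vertex 16.000 8.000 0.000
      vertex 14.128 13.142 0.000
      vertex 14.128 13.142 24.000
    endloop
  endfacet
  facet normal 0.9397 0.3421 0.0000
    outer loop
      vertex 16.000 8.000 0.000
      vertex 14.128 13.142 24.000
      vertex 16.000 8.000 24.000
    endloop
  endfacet
  facet normal 0.5000 0.8660 0.0000
    outer loop
      vertex 14.128 13.142 0.000
      vertex 9.389 15.878 0.000
      vertex 9.389 15.878 24.000
    endloop
  endfacet
  facet normal 0.5000 0.8660 0.0000
    outer loop
      vertex 14.128 13.142 0.000
      vertex 9.389 15.878 24.000
      vertex 14.128 13.142 24.000
    endloop
  endfacet
  facet normal -0.1736 0.9848 0.0000
    outer loop
      vertex 9.389 15.878 0.000
      vertex 4.000 14.928 0.000
      vertex 4.000 14.928 24.000
    endloop
  endfacet
  facet normal -0.1736 0.9848 0.0000
    outer loop
      vertex 9.389 15.878 0.000
      vertex 4.000 14.928 24.000
      vertex 9.389 15.878 24.000
    endloop
  endfacet
  facet normal -0.7660 0.6428 0.0000
    outer loop
      vertex 4.000 14.928 0.000
      vertex 0.482 10.736 0.000
      vertex 0.482 10.736 24.000
    endloop
  endfacet
  facet normal -0.7660 0.6428 0.0000
    outer loop
      vertex 4.000 14.928 0.000
      vertex 0.482 10.736 24.000
      vertex 4.000 14.928 24.000
    endloop
  endfacet
  facet normal -1.0000 0.0000 0.0000
    outer loop
      vertex 0.482 10.736 0.000
      vertex 0.482 5.264 0.000
      vertex 0.482 5.264 24.000
    endloop
  endfacet
  facet normal -1.0000 0.0000 0.0000
    outer loop
      vertex 0.482 10.736 0.000
      vertex 0.482 5.264 24.000
      vertex 0.482 10.736 24.000
    endloop
  endfacet
  facet normal -0.7660 -0.6428 0.0000
    outer loop
      vertex 0.482 5.264 0.000
      vertex 4.000 1.072 0.000
      vertex 4.000 1.072 24.000
    endloop
  endfacet
  facet normal -0.7660 -0.6428 0.0000
    outer loop
      vertex 0.482 5.264 0.000
      vertex 4.000 1.072 24.000
      vertex 0.482 5.264 24.000
    endloop
  endfacet
  facet normal -0.1736 -0.9848 0.0000
    outer loop
      vertex 4.000 1.072 0.000
      vertex 9.389 0.122 0.000
      vertex 9.389 0.122 24.000
    endloop
  endfacet
  facet normal -0.1736 -0.9848 0.0000
    outer loop
      vertex 4.000 1.072 0.000
      vertex 9.389 0.122 24.000
      vertex 4.000 1.072 24.000
    endloop
  endfacet
  facet normal 0.5000 -0.8660 0.0000
    outer loop
      vertex 9.389 0.122 0.000
      vertex 14.128 2.858 0.000
      vertex 14.128 2.858 24.000
    endloop
  endfacet
  facet normal 0.5000 -0.8660 0.0000
    outer loop
      vertex 9.389 0.122 0.000
      vertex 14.128 2.858 24.000
      vertex 9.389 0.122 24.000
    endloop
  endfacet
  facet normal 0.9397 -0.3421 0.0000
    outer loop
      vertex 14.128 2.858 0.000
      vertex 16.000 8.000 0.000
      vertex 16.000 8.000 24.000
    endloop
  endfacet
  facet normal 0.9397 -0.3421 0.0000
    outer loop
      vertex 14.128 2.858 0.000
      vertex 16.000 8.000 24.000
      vertex 14.128 2.858 24.000
    endloop
  endfacet
endsolid part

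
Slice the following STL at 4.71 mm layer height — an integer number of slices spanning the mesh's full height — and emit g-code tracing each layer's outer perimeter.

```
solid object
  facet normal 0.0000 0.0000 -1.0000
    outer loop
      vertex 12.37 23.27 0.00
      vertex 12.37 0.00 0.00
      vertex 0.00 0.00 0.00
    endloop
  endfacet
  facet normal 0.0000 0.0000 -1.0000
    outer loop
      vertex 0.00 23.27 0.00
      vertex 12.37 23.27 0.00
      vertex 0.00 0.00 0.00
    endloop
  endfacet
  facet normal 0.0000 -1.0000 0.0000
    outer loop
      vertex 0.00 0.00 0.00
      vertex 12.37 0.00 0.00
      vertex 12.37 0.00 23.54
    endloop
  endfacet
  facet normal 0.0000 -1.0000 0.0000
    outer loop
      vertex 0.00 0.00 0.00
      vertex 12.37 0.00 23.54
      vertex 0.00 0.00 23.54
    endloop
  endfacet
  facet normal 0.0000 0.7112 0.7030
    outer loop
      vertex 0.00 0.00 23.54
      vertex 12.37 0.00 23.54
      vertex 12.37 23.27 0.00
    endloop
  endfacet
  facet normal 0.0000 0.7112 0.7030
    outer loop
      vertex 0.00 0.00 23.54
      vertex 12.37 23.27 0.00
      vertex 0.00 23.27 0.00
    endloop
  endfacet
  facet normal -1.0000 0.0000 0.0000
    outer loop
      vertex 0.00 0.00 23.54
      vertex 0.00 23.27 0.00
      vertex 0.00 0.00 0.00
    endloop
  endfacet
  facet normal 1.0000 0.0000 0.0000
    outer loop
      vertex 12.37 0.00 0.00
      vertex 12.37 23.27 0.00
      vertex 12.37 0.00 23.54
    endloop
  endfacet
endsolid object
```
; perimeter-only toolpath
G21 ; units = mm
G90 ; absolute positioning
G28 ; home
; layer 1
G0 Z4.71
G0 X0.00 Y0.00
G1 X12.37 Y0.00
G1 X12.37 Y18.62
G1 X0.00 Y18.62
G1 X0.00 Y0.00
; layer 2
G0 Z9.42
G0 X0.00 Y0.00
G1 X12.37 Y0.00
G1 X12.37 Y13.96
G1 X0.00 Y13.96
G1 X0.00 Y0.00
; layer 3
G0 Z14.12
G0 X0.00 Y0.00
G1 X12.37 Y0.00
G1 X12.37 Y9.31
G1 X0.00 Y9.31
G1 X0.00 Y0.00
; layer 4
G0 Z18.83
G0 X0.00 Y0.00
G1 X12.37 Y0.00
G1 X12.37 Y4.65
G1 X0.00 Y4.65
G1 X0.00 Y0.00
M2 ; end

The solid is a wedge (ramp): 12.4 × 23.3 mm base, rising to 23.5 mm along the y=0 edge and sloping linearly to z=0 at y=23.3. Slicing at Δz = 4.71 mm — 5 equal slices spanning the solid's height, so layer i sits at z = i·h/5 — gives 4 non-empty perimeters. Each is a 4-segment closed polygon; G0 lifts to the layer z and rapids to the start vertex, then G1 traces the edges. The cross-section shrinks linearly with z (the slice at the apex is degenerate and omitted).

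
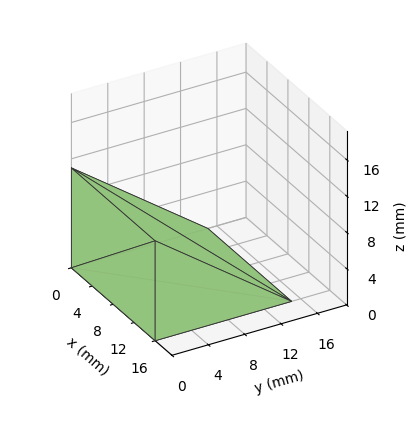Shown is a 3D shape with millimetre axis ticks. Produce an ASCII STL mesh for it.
Reading the render: the shape is a wedge (ramp): 16 × 15 mm base, rising to 11 mm along the y=0 edge and sloping linearly to z=0 at y=15 (dimensions read to the nearest mm from the axis ticks). For the STL, each face is triangulated and given an outward normal.

solid part
  facet normal 0.0000 0.0000 -1.0000
    outer loop
      vertex 16.00 15.00 0.00
      vertex 16.00 0.00 0.00
      vertex 0.00 0.00 0.00
    endloop
  endfacet
  facet normal 0.0000 0.0000 -1.0000
    outer loop
      vertex 0.00 15.00 0.00
      vertex 16.00 15.00 0.00
      vertex 0.00 0.00 0.00
    endloop
  endfacet
  facet normal 0.0000 -1.0000 0.0000
    outer loop
      vertex 0.00 0.00 0.00
      vertex 16.00 0.00 0.00
      vertex 16.00 0.00 11.00
    endloop
  endfacet
  facet normal 0.0000 -1.0000 0.0000
    outer loop
      vertex 0.00 0.00 0.00
      vertex 16.00 0.00 11.00
      vertex 0.00 0.00 11.00
    endloop
  endfacet
  facet normal 0.0000 0.5914 0.8064
    outer loop
      vertex 0.00 0.00 11.00
      vertex 16.00 0.00 11.00
      vertex 16.00 15.00 0.00
    endloop
  endfacet
  facet normal 0.0000 0.5914 0.8064
    outer loop
      vertex 0.00 0.00 11.00
      vertex 16.00 15.00 0.00
      vertex 0.00 15.00 0.00
    endloop
  endfacet
  facet normal -1.0000 0.0000 0.0000
    outer loop
      vertex 0.00 0.00 11.00
      vertex 0.00 15.00 0.00
      vertex 0.00 0.00 0.00
    endloop
  endfacet
  facet normal 1.0000 0.0000 0.0000
    outer loop
      vertex 16.00 0.00 0.00
      vertex 16.00 15.00 0.00
      vertex 16.00 0.00 11.00
    endloop
  endfacet
endsolid part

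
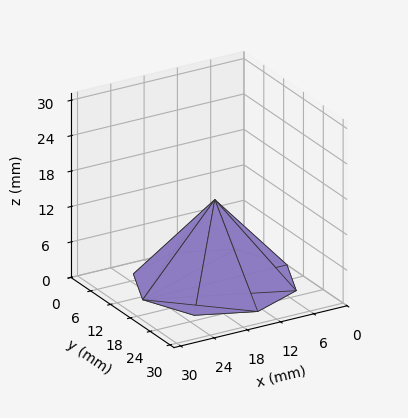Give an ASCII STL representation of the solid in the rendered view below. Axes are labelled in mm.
Reading the render: the shape is a regular 8-sided pyramid, base circumscribed radius ≈ 13 mm, apex at z ≈ 14 mm (dimensions read to the nearest mm from the axis ticks). For the STL, each face is triangulated and given an outward normal.

solid part
  facet normal 0.0000 0.0000 -1.0000
    outer loop
      vertex 13.0 26.0 0.0
      vertex 22.2 22.2 0.0
      vertex 26.0 13.0 0.0
    endloop
  endfacet
  facet normal 0.0000 0.0000 -1.0000
    outer loop
      vertex 3.8 22.2 0.0
      vertex 13.0 26.0 0.0
      vertex 26.0 13.0 0.0
    endloop
  endfacet
  facet normal 0.0000 0.0000 -1.0000
    outer loop
      vertex 0.0 13.0 0.0
      vertex 3.8 22.2 0.0
      vertex 26.0 13.0 0.0
    endloop
  endfacet
  facet normal 0.0000 0.0000 -1.0000
    outer loop
      vertex 3.8 3.8 0.0
      vertex 0.0 13.0 0.0
      vertex 26.0 13.0 0.0
    endloop
  endfacet
  facet normal 0.0000 0.0000 -1.0000
    outer loop
      vertex 13.0 0.0 0.0
      vertex 3.8 3.8 0.0
      vertex 26.0 13.0 0.0
    endloop
  endfacet
  facet normal 0.0000 0.0000 -1.0000
    outer loop
      vertex 22.2 3.8 0.0
      vertex 13.0 0.0 0.0
      vertex 26.0 13.0 0.0
    endloop
  endfacet
  facet normal 0.7014 0.2897 0.6513
    outer loop
      vertex 26.0 13.0 0.0
      vertex 22.2 22.2 0.0
      vertex 13.0 13.0 14.0
    endloop
  endfacet
  facet normal 0.2897 0.7014 0.6513
    outer loop
      vertex 22.2 22.2 0.0
      vertex 13.0 26.0 0.0
      vertex 13.0 13.0 14.0
    endloop
  endfacet
  facet normal -0.2897 0.7014 0.6513
    outer loop
      vertex 13.0 26.0 0.0
      vertex 3.8 22.2 0.0
      vertex 13.0 13.0 14.0
    endloop
  endfacet
  facet normal -0.7014 0.2897 0.6513
    outer loop
      vertex 3.8 22.2 0.0
      vertex 0.0 13.0 0.0
      vertex 13.0 13.0 14.0
    endloop
  endfacet
  facet normal -0.7014 -0.2897 0.6513
    outer loop
      vertex 0.0 13.0 0.0
      vertex 3.8 3.8 0.0
      vertex 13.0 13.0 14.0
    endloop
  endfacet
  facet normal -0.2897 -0.7014 0.6513
    outer loop
      vertex 3.8 3.8 0.0
      vertex 13.0 0.0 0.0
      vertex 13.0 13.0 14.0
    endloop
  endfacet
  facet normal 0.2897 -0.7014 0.6513
    outer loop
      vertex 13.0 0.0 0.0
      vertex 22.2 3.8 0.0
      vertex 13.0 13.0 14.0
    endloop
  endfacet
  facet normal 0.7014 -0.2897 0.6513
    outer loop
      vertex 22.2 3.8 0.0
      vertex 26.0 13.0 0.0
      vertex 13.0 13.0 14.0
    endloop
  endfacet
endsolid part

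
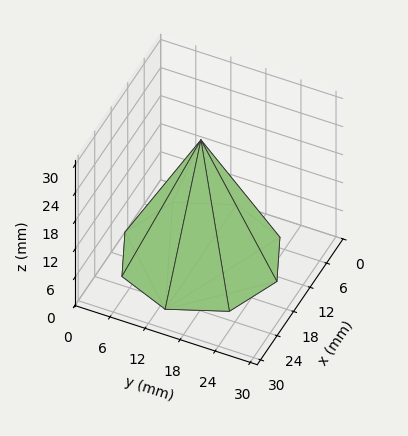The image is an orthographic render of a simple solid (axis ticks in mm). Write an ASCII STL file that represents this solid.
Reading the render: the shape is a regular 8-sided pyramid, base circumscribed radius ≈ 13 mm, apex at z ≈ 25 mm (dimensions read to the nearest mm from the axis ticks). For the STL, each face is triangulated and given an outward normal.

solid part
  facet normal 0.0000 0.0000 -1.0000
    outer loop
      vertex 13.000 26.000 0.000
      vertex 22.192 22.192 0.000
      vertex 26.000 13.000 0.000
    endloop
  endfacet
  facet normal 0.0000 0.0000 -1.0000
    outer loop
      vertex 3.808 22.192 0.000
      vertex 13.000 26.000 0.000
      vertex 26.000 13.000 0.000
    endloop
  endfacet
  facet normal 0.0000 0.0000 -1.0000
    outer loop
      vertex 0.000 13.000 0.000
      vertex 3.808 22.192 0.000
      vertex 26.000 13.000 0.000
    endloop
  endfacet
  facet normal 0.0000 0.0000 -1.0000
    outer loop
      vertex 3.808 3.808 0.000
      vertex 0.000 13.000 0.000
      vertex 26.000 13.000 0.000
    endloop
  endfacet
  facet normal 0.0000 0.0000 -1.0000
    outer loop
      vertex 13.000 0.000 0.000
      vertex 3.808 3.808 0.000
      vertex 26.000 13.000 0.000
    endloop
  endfacet
  facet normal 0.0000 0.0000 -1.0000
    outer loop
      vertex 22.192 3.808 0.000
      vertex 13.000 0.000 0.000
      vertex 26.000 13.000 0.000
    endloop
  endfacet
  facet normal 0.8327 0.3450 0.4330
    outer loop
      vertex 26.000 13.000 0.000
      vertex 22.192 22.192 0.000
      vertex 13.000 13.000 25.000
    endloop
  endfacet
  facet normal 0.3450 0.8327 0.4330
    outer loop
      vertex 22.192 22.192 0.000
      vertex 13.000 26.000 0.000
      vertex 13.000 13.000 25.000
    endloop
  endfacet
  facet normal -0.3450 0.8327 0.4330
    outer loop
      vertex 13.000 26.000 0.000
      vertex 3.808 22.192 0.000
      vertex 13.000 13.000 25.000
    endloop
  endfacet
  facet normal -0.8327 0.3450 0.4330
    outer loop
      vertex 3.808 22.192 0.000
      vertex 0.000 13.000 0.000
      vertex 13.000 13.000 25.000
    endloop
  endfacet
  facet normal -0.8327 -0.3450 0.4330
    outer loop
      vertex 0.000 13.000 0.000
      vertex 3.808 3.808 0.000
      vertex 13.000 13.000 25.000
    endloop
  endfacet
  facet normal -0.3450 -0.8327 0.4330
    outer loop
      vertex 3.808 3.808 0.000
      vertex 13.000 0.000 0.000
      vertex 13.000 13.000 25.000
    endloop
  endfacet
  facet normal 0.3450 -0.8327 0.4330
    outer loop
      vertex 13.000 0.000 0.000
      vertex 22.192 3.808 0.000
      vertex 13.000 13.000 25.000
    endloop
  endfacet
  facet normal 0.8327 -0.3450 0.4330
    outer loop
      vertex 22.192 3.808 0.000
      vertex 26.000 13.000 0.000
      vertex 13.000 13.000 25.000
    endloop
  endfacet
endsolid part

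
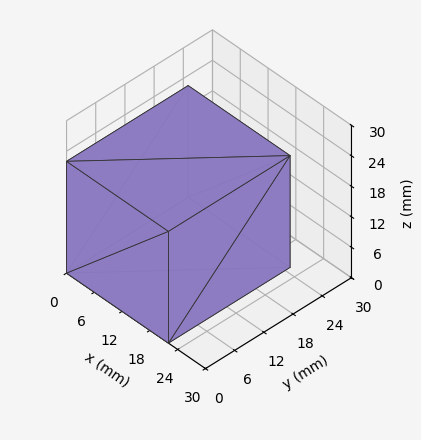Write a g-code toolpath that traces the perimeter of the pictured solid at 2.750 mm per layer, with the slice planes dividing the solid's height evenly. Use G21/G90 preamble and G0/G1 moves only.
Reading the render: the shape is a rectangular box, roughly 22 × 25 mm footprint and 22 mm tall (dimensions read to the nearest mm from the axis ticks). For the g-code, the solid's height is divided into equal slices at the stated Δz and each level perimeter traced with G1 moves after a G0 lift.

; perimeter-only toolpath
G21 ; units = mm
G90 ; absolute positioning
G28 ; home
; layer 1
G0 Z2.750
G0 X0.000 Y0.000
G1 X22.000 Y0.000
G1 X22.000 Y25.000
G1 X0.000 Y25.000
G1 X0.000 Y0.000
; layer 2
G0 Z5.500
G0 X0.000 Y0.000
G1 X22.000 Y0.000
G1 X22.000 Y25.000
G1 X0.000 Y25.000
G1 X0.000 Y0.000
; layer 3
G0 Z8.250
G0 X0.000 Y0.000
G1 X22.000 Y0.000
G1 X22.000 Y25.000
G1 X0.000 Y25.000
G1 X0.000 Y0.000
; layer 4
G0 Z11.000
G0 X0.000 Y0.000
G1 X22.000 Y0.000
G1 X22.000 Y25.000
G1 X0.000 Y25.000
G1 X0.000 Y0.000
; layer 5
G0 Z13.750
G0 X0.000 Y0.000
G1 X22.000 Y0.000
G1 X22.000 Y25.000
G1 X0.000 Y25.000
G1 X0.000 Y0.000
; layer 6
G0 Z16.500
G0 X0.000 Y0.000
G1 X22.000 Y0.000
G1 X22.000 Y25.000
G1 X0.000 Y25.000
G1 X0.000 Y0.000
; layer 7
G0 Z19.250
G0 X0.000 Y0.000
G1 X22.000 Y0.000
G1 X22.000 Y25.000
G1 X0.000 Y25.000
G1 X0.000 Y0.000
; layer 8
G0 Z22.000
G0 X0.000 Y0.000
G1 X22.000 Y0.000
G1 X22.000 Y25.000
G1 X0.000 Y25.000
G1 X0.000 Y0.000
M2 ; end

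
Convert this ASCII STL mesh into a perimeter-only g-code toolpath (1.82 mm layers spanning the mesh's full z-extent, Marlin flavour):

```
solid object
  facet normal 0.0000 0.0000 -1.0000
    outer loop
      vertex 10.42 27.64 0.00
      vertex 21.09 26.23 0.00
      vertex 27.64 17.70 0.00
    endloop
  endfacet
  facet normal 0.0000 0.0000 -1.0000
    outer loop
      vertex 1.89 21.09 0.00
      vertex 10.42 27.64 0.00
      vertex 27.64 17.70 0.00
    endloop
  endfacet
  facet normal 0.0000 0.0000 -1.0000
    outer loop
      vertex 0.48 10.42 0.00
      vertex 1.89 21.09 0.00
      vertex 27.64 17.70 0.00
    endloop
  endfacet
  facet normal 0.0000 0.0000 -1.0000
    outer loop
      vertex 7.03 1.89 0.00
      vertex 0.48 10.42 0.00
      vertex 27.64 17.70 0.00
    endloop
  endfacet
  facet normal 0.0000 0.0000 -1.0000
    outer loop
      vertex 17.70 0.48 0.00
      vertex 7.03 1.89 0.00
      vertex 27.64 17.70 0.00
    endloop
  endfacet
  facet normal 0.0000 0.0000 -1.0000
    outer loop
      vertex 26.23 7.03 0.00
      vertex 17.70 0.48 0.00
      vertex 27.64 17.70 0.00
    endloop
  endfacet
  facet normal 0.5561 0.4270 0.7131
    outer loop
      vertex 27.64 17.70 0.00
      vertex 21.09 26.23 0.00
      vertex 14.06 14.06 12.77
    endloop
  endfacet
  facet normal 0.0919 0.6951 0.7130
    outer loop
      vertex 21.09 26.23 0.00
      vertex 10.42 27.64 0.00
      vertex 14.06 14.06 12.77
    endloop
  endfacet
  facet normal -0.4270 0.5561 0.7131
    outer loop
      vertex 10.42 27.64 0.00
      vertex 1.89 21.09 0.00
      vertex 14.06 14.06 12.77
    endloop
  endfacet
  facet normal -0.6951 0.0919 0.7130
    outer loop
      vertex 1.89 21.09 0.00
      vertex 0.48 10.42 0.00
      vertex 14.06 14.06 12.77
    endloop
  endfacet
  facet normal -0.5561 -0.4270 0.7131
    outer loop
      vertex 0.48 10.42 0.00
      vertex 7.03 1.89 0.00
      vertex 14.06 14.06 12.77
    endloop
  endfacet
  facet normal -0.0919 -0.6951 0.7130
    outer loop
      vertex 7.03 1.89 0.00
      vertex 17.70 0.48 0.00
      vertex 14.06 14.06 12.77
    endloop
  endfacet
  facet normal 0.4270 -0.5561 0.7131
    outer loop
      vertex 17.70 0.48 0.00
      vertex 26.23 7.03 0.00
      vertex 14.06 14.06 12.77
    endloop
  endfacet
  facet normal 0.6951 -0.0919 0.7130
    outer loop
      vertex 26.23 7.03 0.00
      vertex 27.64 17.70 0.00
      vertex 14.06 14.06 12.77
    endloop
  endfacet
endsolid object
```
; perimeter-only toolpath
G21 ; units = mm
G90 ; absolute positioning
G28 ; home
; layer 1
G0 Z1.82
G0 X25.70 Y17.18
G1 X20.09 Y24.49
G1 X10.94 Y25.70
G1 X3.63 Y20.09
G1 X2.42 Y10.94
G1 X8.03 Y3.63
G1 X17.18 Y2.42
G1 X24.49 Y8.03
G1 X25.70 Y17.18
; layer 2
G0 Z3.65
G0 X23.76 Y16.66
G1 X19.08 Y22.75
G1 X11.46 Y23.76
G1 X5.37 Y19.08
G1 X4.36 Y11.46
G1 X9.04 Y5.37
G1 X16.66 Y4.36
G1 X22.75 Y9.04
G1 X23.76 Y16.66
; layer 3
G0 Z5.47
G0 X21.82 Y16.14
G1 X18.08 Y21.01
G1 X11.98 Y21.82
G1 X7.11 Y18.08
G1 X6.30 Y11.98
G1 X10.04 Y7.11
G1 X16.14 Y6.30
G1 X21.01 Y10.04
G1 X21.82 Y16.14
; layer 4
G0 Z7.30
G0 X19.88 Y15.62
G1 X17.07 Y19.28
G1 X12.50 Y19.88
G1 X8.84 Y17.07
G1 X8.24 Y12.50
G1 X11.05 Y8.84
G1 X15.62 Y8.24
G1 X19.28 Y11.05
G1 X19.88 Y15.62
; layer 5
G0 Z9.12
G0 X17.94 Y15.10
G1 X16.07 Y17.54
G1 X13.02 Y17.94
G1 X10.58 Y16.07
G1 X10.18 Y13.02
G1 X12.05 Y10.58
G1 X15.10 Y10.18
G1 X17.54 Y12.05
G1 X17.94 Y15.10
; layer 6
G0 Z10.95
G0 X16.00 Y14.58
G1 X15.06 Y15.80
G1 X13.54 Y16.00
G1 X12.32 Y15.06
G1 X12.12 Y13.54
G1 X13.06 Y12.32
G1 X14.58 Y12.12
G1 X15.80 Y13.06
G1 X16.00 Y14.58
M2 ; end

The solid is a regular 8-sided pyramid, base circumscribed radius ≈ 14.1 mm, apex at z ≈ 12.8 mm. Slicing at Δz = 1.82 mm — 7 equal slices spanning the solid's height, so layer i sits at z = i·h/7 — gives 6 non-empty perimeters. Each is a 8-segment closed polygon; G0 lifts to the layer z and rapids to the start vertex, then G1 traces the edges. The cross-section shrinks linearly with z (the slice at the apex is degenerate and omitted).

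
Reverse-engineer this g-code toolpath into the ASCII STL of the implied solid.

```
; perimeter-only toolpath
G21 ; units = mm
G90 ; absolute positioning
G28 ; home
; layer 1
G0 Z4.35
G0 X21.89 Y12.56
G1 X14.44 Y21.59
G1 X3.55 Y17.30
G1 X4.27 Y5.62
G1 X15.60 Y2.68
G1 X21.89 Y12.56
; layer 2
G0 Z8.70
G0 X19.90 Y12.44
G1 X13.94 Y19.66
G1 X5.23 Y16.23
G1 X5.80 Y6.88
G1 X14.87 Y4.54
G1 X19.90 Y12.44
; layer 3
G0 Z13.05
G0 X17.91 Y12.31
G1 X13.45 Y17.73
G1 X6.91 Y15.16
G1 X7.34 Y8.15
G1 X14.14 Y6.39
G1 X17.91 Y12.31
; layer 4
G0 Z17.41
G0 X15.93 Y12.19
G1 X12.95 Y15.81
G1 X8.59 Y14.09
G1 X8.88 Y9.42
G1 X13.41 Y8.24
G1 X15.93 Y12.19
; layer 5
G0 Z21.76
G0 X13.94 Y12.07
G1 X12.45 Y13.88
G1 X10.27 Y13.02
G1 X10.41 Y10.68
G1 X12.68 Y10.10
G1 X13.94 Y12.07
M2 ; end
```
solid part
  facet normal 0.0000 0.0000 -1.0000
    outer loop
      vertex 1.87 18.37 0.00
      vertex 14.94 23.52 0.00
      vertex 23.88 12.68 0.00
    endloop
  endfacet
  facet normal 0.0000 0.0000 -1.0000
    outer loop
      vertex 2.73 4.35 0.00
      vertex 1.87 18.37 0.00
      vertex 23.88 12.68 0.00
    endloop
  endfacet
  facet normal 0.0000 0.0000 -1.0000
    outer loop
      vertex 16.33 0.83 0.00
      vertex 2.73 4.35 0.00
      vertex 23.88 12.68 0.00
    endloop
  endfacet
  facet normal 0.7235 0.5967 0.3472
    outer loop
      vertex 23.88 12.68 0.00
      vertex 14.94 23.52 0.00
      vertex 11.95 11.95 26.11
    endloop
  endfacet
  facet normal -0.3438 0.8725 0.3473
    outer loop
      vertex 14.94 23.52 0.00
      vertex 1.87 18.37 0.00
      vertex 11.95 11.95 26.11
    endloop
  endfacet
  facet normal -0.9360 -0.0574 0.3472
    outer loop
      vertex 1.87 18.37 0.00
      vertex 2.73 4.35 0.00
      vertex 11.95 11.95 26.11
    endloop
  endfacet
  facet normal -0.2350 -0.9079 0.3472
    outer loop
      vertex 2.73 4.35 0.00
      vertex 16.33 0.83 0.00
      vertex 11.95 11.95 26.11
    endloop
  endfacet
  facet normal 0.7909 -0.5039 0.3473
    outer loop
      vertex 16.33 0.83 0.00
      vertex 23.88 12.68 0.00
      vertex 11.95 11.95 26.11
    endloop
  endfacet
endsolid part

The G0 Z moves step by Δz≈4.35 mm. The G1 loops shrink linearly with z, so the solid tapers from its base footprint up to z≈26.1. Closing with a flat bottom cap and the tapered top and triangulating gives 8 facets — a regular 5-sided pyramid, base circumscribed radius ≈ 11.9 mm, apex at z ≈ 26.1 mm.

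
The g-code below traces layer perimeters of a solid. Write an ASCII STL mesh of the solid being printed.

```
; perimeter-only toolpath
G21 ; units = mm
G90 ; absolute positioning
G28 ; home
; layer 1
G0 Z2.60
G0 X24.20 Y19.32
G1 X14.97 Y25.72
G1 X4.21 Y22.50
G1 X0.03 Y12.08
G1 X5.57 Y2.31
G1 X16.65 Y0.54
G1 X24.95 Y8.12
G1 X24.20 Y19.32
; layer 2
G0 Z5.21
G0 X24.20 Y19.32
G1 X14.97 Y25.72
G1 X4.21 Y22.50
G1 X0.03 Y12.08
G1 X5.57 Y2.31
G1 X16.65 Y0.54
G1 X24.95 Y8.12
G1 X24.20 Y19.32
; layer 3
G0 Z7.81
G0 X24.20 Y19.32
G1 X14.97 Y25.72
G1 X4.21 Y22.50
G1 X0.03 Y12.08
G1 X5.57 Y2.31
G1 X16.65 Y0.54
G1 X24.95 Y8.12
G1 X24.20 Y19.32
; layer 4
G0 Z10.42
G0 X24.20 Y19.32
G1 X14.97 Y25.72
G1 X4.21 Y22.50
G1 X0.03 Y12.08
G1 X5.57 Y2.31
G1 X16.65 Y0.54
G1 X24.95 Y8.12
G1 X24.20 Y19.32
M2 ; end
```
solid part
  facet normal 0.0000 0.0000 -1.0000
    outer loop
      vertex 4.21 22.50 0.00
      vertex 14.97 25.72 0.00
      vertex 24.20 19.32 0.00
    endloop
  endfacet
  facet normal 0.0000 0.0000 -1.0000
    outer loop
      vertex 0.03 12.08 0.00
      vertex 4.21 22.50 0.00
      vertex 24.20 19.32 0.00
    endloop
  endfacet
  facet normal 0.0000 0.0000 -1.0000
    outer loop
      vertex 5.57 2.31 0.00
      vertex 0.03 12.08 0.00
      vertex 24.20 19.32 0.00
    endloop
  endfacet
  facet normal 0.0000 0.0000 -1.0000
    outer loop
      vertex 16.65 0.54 0.00
      vertex 5.57 2.31 0.00
      vertex 24.20 19.32 0.00
    endloop
  endfacet
  facet normal 0.0000 0.0000 -1.0000
    outer loop
      vertex 24.95 8.12 0.00
      vertex 16.65 0.54 0.00
      vertex 24.20 19.32 0.00
    endloop
  endfacet
  facet normal 0.0000 0.0000 1.0000
    outer loop
      vertex 24.20 19.32 10.42
      vertex 14.97 25.72 10.42
      vertex 4.21 22.50 10.42
    endloop
  endfacet
  facet normal 0.0000 0.0000 1.0000
    outer loop
      vertex 24.20 19.32 10.42
      vertex 4.21 22.50 10.42
      vertex 0.03 12.08 10.42
    endloop
  endfacet
  facet normal 0.0000 0.0000 1.0000
    outer loop
      vertex 24.20 19.32 10.42
      vertex 0.03 12.08 10.42
      vertex 5.57 2.31 10.42
    endloop
  endfacet
  facet normal 0.0000 0.0000 1.0000
    outer loop
      vertex 24.20 19.32 10.42
      vertex 5.57 2.31 10.42
      vertex 16.65 0.54 10.42
    endloop
  endfacet
  facet normal 0.0000 0.0000 1.0000
    outer loop
      vertex 24.20 19.32 10.42
      vertex 16.65 0.54 10.42
      vertex 24.95 8.12 10.42
    endloop
  endfacet
  facet normal 0.5698 0.8218 0.0000
    outer loop
      vertex 24.20 19.32 0.00
      vertex 14.97 25.72 0.00
      vertex 14.97 25.72 10.42
    endloop
  endfacet
  facet normal 0.5698 0.8218 0.0000
    outer loop
      vertex 24.20 19.32 0.00
      vertex 14.97 25.72 10.42
      vertex 24.20 19.32 10.42
    endloop
  endfacet
  facet normal -0.2867 0.9580 0.0000
    outer loop
      vertex 14.97 25.72 0.00
      vertex 4.21 22.50 0.00
      vertex 4.21 22.50 10.42
    endloop
  endfacet
  facet normal -0.2867 0.9580 0.0000
    outer loop
      vertex 14.97 25.72 0.00
      vertex 4.21 22.50 10.42
      vertex 14.97 25.72 10.42
    endloop
  endfacet
  facet normal -0.9281 0.3723 0.0000
    outer loop
      vertex 4.21 22.50 0.00
      vertex 0.03 12.08 0.00
      vertex 0.03 12.08 10.42
    endloop
  endfacet
  facet normal -0.9281 0.3723 0.0000
    outer loop
      vertex 4.21 22.50 0.00
      vertex 0.03 12.08 10.42
      vertex 4.21 22.50 10.42
    endloop
  endfacet
  facet normal -0.8699 -0.4933 0.0000
    outer loop
      vertex 0.03 12.08 0.00
      vertex 5.57 2.31 0.00
      vertex 5.57 2.31 10.42
    endloop
  endfacet
  facet normal -0.8699 -0.4933 0.0000
    outer loop
      vertex 0.03 12.08 0.00
      vertex 5.57 2.31 10.42
      vertex 0.03 12.08 10.42
    endloop
  endfacet
  facet normal -0.1577 -0.9875 0.0000
    outer loop
      vertex 5.57 2.31 0.00
      vertex 16.65 0.54 0.00
      vertex 16.65 0.54 10.42
    endloop
  endfacet
  facet normal -0.1577 -0.9875 0.0000
    outer loop
      vertex 5.57 2.31 0.00
      vertex 16.65 0.54 10.42
      vertex 5.57 2.31 10.42
    endloop
  endfacet
  facet normal 0.6744 -0.7384 0.0000
    outer loop
      vertex 16.65 0.54 0.00
      vertex 24.95 8.12 0.00
      vertex 24.95 8.12 10.42
    endloop
  endfacet
  facet normal 0.6744 -0.7384 0.0000
    outer loop
      vertex 16.65 0.54 0.00
      vertex 24.95 8.12 10.42
      vertex 16.65 0.54 10.42
    endloop
  endfacet
  facet normal 0.9978 0.0668 0.0000
    outer loop
      vertex 24.95 8.12 0.00
      vertex 24.20 19.32 0.00
      vertex 24.20 19.32 10.42
    endloop
  endfacet
  facet normal 0.9978 0.0668 0.0000
    outer loop
      vertex 24.95 8.12 0.00
      vertex 24.20 19.32 10.42
      vertex 24.95 8.12 10.42
    endloop
  endfacet
endsolid part

The G0 Z moves step by Δz≈2.60 mm. Every layer's G1 loop is the same polygon, so the solid is a straight extrusion of it from z=0 to z≈10.4. Closing with flat bottom and top caps and triangulating gives 24 facets — a regular 7-sided prism (a cylinder approximated with 7 flat sides), circumscribed radius ≈ 12.9 mm, height ≈ 10.4 mm.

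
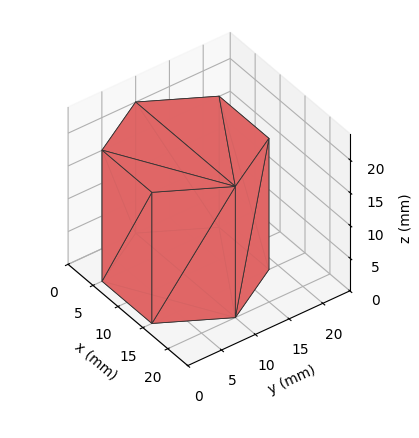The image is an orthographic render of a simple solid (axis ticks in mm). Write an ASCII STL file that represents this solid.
Reading the render: the shape is a regular 6-sided prism (a cylinder approximated with 6 flat sides), circumscribed radius ≈ 10 mm, height ≈ 20 mm (dimensions read to the nearest mm from the axis ticks). For the STL, each face is triangulated and given an outward normal.

solid part
  facet normal 0.0000 0.0000 -1.0000
    outer loop
      vertex 5.000 18.660 0.000
      vertex 15.000 18.660 0.000
      vertex 20.000 10.000 0.000
    endloop
  endfacet
  facet normal 0.0000 0.0000 -1.0000
    outer loop
      vertex 0.000 10.000 0.000
      vertex 5.000 18.660 0.000
      vertex 20.000 10.000 0.000
    endloop
  endfacet
  facet normal 0.0000 0.0000 -1.0000
    outer loop
      vertex 5.000 1.340 0.000
      vertex 0.000 10.000 0.000
      vertex 20.000 10.000 0.000
    endloop
  endfacet
  facet normal 0.0000 0.0000 -1.0000
    outer loop
      vertex 15.000 1.340 0.000
      vertex 5.000 1.340 0.000
      vertex 20.000 10.000 0.000
    endloop
  endfacet
  facet normal 0.0000 0.0000 1.0000
    outer loop
      vertex 20.000 10.000 20.000
      vertex 15.000 18.660 20.000
      vertex 5.000 18.660 20.000
    endloop
  endfacet
  facet normal 0.0000 0.0000 1.0000
    outer loop
      vertex 20.000 10.000 20.000
      vertex 5.000 18.660 20.000
      vertex 0.000 10.000 20.000
    endloop
  endfacet
  facet normal 0.0000 0.0000 1.0000
    outer loop
      vertex 20.000 10.000 20.000
      vertex 0.000 10.000 20.000
      vertex 5.000 1.340 20.000
    endloop
  endfacet
  facet normal 0.0000 0.0000 1.0000
    outer loop
      vertex 20.000 10.000 20.000
      vertex 5.000 1.340 20.000
      vertex 15.000 1.340 20.000
    endloop
  endfacet
  facet normal 0.8660 0.5000 0.0000
    outer loop
      vertex 20.000 10.000 0.000
      vertex 15.000 18.660 0.000
      vertex 15.000 18.660 20.000
    endloop
  endfacet
  facet normal 0.8660 0.5000 0.0000
    outer loop
      vertex 20.000 10.000 0.000
      vertex 15.000 18.660 20.000
      vertex 20.000 10.000 20.000
    endloop
  endfacet
  facet normal 0.0000 1.0000 0.0000
    outer loop
      vertex 15.000 18.660 0.000
      vertex 5.000 18.660 0.000
      vertex 5.000 18.660 20.000
    endloop
  endfacet
  facet normal 0.0000 1.0000 0.0000
    outer loop
      vertex 15.000 18.660 0.000
      vertex 5.000 18.660 20.000
      vertex 15.000 18.660 20.000
    endloop
  endfacet
  facet normal -0.8660 0.5000 0.0000
    outer loop
      vertex 5.000 18.660 0.000
      vertex 0.000 10.000 0.000
      vertex 0.000 10.000 20.000
    endloop
  endfacet
  facet normal -0.8660 0.5000 0.0000
    outer loop
      vertex 5.000 18.660 0.000
      vertex 0.000 10.000 20.000
      vertex 5.000 18.660 20.000
    endloop
  endfacet
  facet normal -0.8660 -0.5000 0.0000
    outer loop
      vertex 0.000 10.000 0.000
      vertex 5.000 1.340 0.000
      vertex 5.000 1.340 20.000
    endloop
  endfacet
  facet normal -0.8660 -0.5000 0.0000
    outer loop
      vertex 0.000 10.000 0.000
      vertex 5.000 1.340 20.000
      vertex 0.000 10.000 20.000
    endloop
  endfacet
  facet normal 0.0000 -1.0000 0.0000
    outer loop
      vertex 5.000 1.340 0.000
      vertex 15.000 1.340 0.000
      vertex 15.000 1.340 20.000
    endloop
  endfacet
  facet normal 0.0000 -1.0000 0.0000
    outer loop
      vertex 5.000 1.340 0.000
      vertex 15.000 1.340 20.000
      vertex 5.000 1.340 20.000
    endloop
  endfacet
  facet normal 0.8660 -0.5000 0.0000
    outer loop
      vertex 15.000 1.340 0.000
      vertex 20.000 10.000 0.000
      vertex 20.000 10.000 20.000
    endloop
  endfacet
  facet normal 0.8660 -0.5000 0.0000
    outer loop
      vertex 15.000 1.340 0.000
      vertex 20.000 10.000 20.000
      vertex 15.000 1.340 20.000
    endloop
  endfacet
endsolid part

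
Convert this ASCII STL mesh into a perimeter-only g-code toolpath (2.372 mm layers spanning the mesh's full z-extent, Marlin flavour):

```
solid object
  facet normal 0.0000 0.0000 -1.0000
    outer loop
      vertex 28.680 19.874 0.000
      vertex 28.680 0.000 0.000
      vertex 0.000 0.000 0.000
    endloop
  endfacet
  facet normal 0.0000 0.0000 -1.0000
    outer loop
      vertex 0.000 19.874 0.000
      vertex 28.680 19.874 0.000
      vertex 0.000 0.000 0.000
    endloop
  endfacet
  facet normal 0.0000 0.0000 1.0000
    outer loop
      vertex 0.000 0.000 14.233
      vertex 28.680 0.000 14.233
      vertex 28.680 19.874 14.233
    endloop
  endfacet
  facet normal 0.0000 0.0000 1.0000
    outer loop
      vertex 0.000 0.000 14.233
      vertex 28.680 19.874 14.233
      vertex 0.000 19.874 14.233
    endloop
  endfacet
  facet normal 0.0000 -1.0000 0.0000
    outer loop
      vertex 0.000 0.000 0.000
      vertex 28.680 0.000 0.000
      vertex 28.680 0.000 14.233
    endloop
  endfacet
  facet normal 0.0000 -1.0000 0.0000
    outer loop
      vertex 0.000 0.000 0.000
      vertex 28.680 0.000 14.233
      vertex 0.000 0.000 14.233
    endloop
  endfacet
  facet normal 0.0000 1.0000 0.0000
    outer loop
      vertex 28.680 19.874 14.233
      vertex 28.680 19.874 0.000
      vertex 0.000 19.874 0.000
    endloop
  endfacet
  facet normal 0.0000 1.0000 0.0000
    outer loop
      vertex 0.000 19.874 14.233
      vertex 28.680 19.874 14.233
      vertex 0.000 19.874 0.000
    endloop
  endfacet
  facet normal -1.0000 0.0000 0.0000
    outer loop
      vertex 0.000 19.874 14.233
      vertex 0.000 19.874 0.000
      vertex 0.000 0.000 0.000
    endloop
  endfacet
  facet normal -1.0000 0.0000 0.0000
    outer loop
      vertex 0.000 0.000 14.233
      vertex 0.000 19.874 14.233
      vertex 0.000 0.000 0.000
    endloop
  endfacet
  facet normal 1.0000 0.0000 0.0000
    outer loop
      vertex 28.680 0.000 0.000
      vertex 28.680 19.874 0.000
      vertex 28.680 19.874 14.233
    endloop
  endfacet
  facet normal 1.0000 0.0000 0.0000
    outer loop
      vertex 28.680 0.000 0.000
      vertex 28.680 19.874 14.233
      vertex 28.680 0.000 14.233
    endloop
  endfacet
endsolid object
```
; perimeter-only toolpath
G21 ; units = mm
G90 ; absolute positioning
G28 ; home
; layer 1
G0 Z2.372
G0 X0.000 Y0.000
G1 X28.680 Y0.000
G1 X28.680 Y19.874
G1 X0.000 Y19.874
G1 X0.000 Y0.000
; layer 2
G0 Z4.744
G0 X0.000 Y0.000
G1 X28.680 Y0.000
G1 X28.680 Y19.874
G1 X0.000 Y19.874
G1 X0.000 Y0.000
; layer 3
G0 Z7.117
G0 X0.000 Y0.000
G1 X28.680 Y0.000
G1 X28.680 Y19.874
G1 X0.000 Y19.874
G1 X0.000 Y0.000
; layer 4
G0 Z9.489
G0 X0.000 Y0.000
G1 X28.680 Y0.000
G1 X28.680 Y19.874
G1 X0.000 Y19.874
G1 X0.000 Y0.000
; layer 5
G0 Z11.861
G0 X0.000 Y0.000
G1 X28.680 Y0.000
G1 X28.680 Y19.874
G1 X0.000 Y19.874
G1 X0.000 Y0.000
; layer 6
G0 Z14.233
G0 X0.000 Y0.000
G1 X28.680 Y0.000
G1 X28.680 Y19.874
G1 X0.000 Y19.874
G1 X0.000 Y0.000
M2 ; end

The solid is a rectangular box, roughly 28.7 × 19.9 mm footprint and 14.2 mm tall. Slicing at Δz = 2.372 mm — 6 equal slices spanning the solid's height, so layer i sits at z = i·h/6 — gives 6 non-empty perimeters. Each is a 4-segment closed polygon; G0 lifts to the layer z and rapids to the start vertex, then G1 traces the edges.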